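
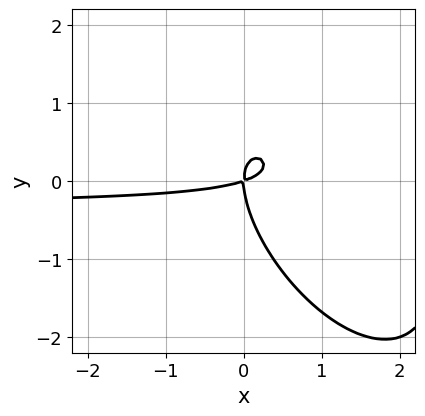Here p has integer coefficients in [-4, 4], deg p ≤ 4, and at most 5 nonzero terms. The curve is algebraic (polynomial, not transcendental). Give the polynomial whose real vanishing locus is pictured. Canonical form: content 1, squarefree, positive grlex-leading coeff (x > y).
1. The degree is 3 — no degree-2 curve has this shape.
2. From the visible intercepts: one x-axis crossing is at x = 0; it meets the y-axis at y = 0 (among the integer gridlines).
3. These observations pin down the coefficients.

3*x^2*y + 3*x*y^2 + 2*y^3 + x^2 - 3*x*y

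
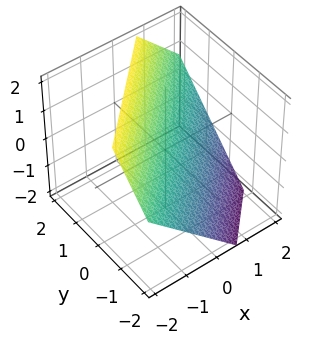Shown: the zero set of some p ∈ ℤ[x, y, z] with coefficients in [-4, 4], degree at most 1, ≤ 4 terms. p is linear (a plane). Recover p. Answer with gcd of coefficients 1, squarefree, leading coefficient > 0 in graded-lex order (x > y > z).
3*x - 3*y + 3*z - 2

1. deg p = 1. The surface is flat (a plane).
2. The integer polynomial consistent with all of this is the stated p.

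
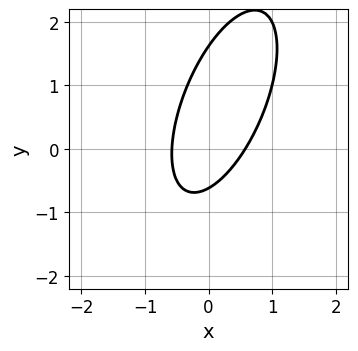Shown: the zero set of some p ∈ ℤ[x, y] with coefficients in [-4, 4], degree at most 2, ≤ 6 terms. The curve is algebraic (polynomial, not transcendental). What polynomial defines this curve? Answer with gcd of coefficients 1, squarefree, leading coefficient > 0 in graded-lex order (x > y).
3*x^2 - 2*x*y + y^2 - y - 1

Degree: no degree-1 curve has this shape, so deg p = 2.
Solving for integer coefficients yields p as stated.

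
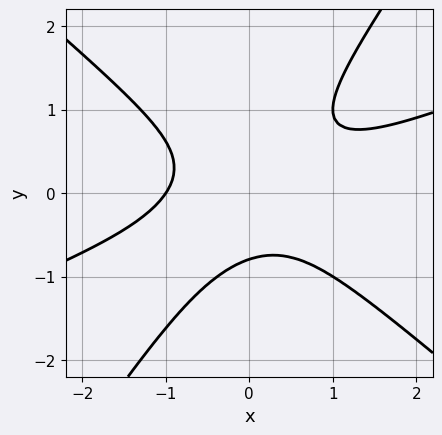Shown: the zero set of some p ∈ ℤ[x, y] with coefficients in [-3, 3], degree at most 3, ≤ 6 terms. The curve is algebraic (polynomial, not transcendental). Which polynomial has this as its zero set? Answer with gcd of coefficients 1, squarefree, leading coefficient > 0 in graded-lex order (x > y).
1. Degree: no degree-2 curve has this shape, so deg p = 3.
2. Checking where it meets the axes: it crosses the x-axis at the gridline x = -1.
3. The integer polynomial consistent with all of this is the stated p.

x^3 - 2*x^2*y - 2*x*y^2 + 2*y^3 + 1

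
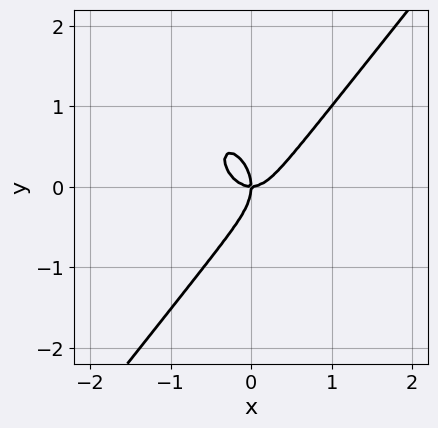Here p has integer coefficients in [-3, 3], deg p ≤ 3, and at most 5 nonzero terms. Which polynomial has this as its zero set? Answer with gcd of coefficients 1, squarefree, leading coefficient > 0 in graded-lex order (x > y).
2*x^3 - y^3 - x*y

1. deg p = 3. The shape is more complex than any degree-2 curve.
2. From the visible intercepts: it meets the x-axis at x = 0 (among the integer gridlines); it meets the y-axis at y = 0 (among the integer gridlines).
3. Putting this together gives p.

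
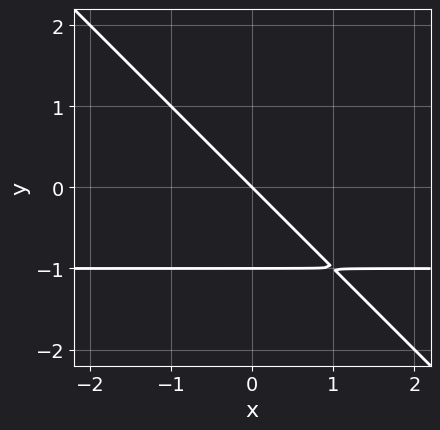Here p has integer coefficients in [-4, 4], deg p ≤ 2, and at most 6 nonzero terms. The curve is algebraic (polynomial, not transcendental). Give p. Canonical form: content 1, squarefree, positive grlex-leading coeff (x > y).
x*y + y^2 + x + y

Degree: the shape is more complex than any degree-1 curve, so deg p = 2.
Observable constraints: it meets the x-axis at x = 0 (among the integer gridlines); the y-axis gridline crossings are at y ∈ {-1, 0}.
Putting this together gives p.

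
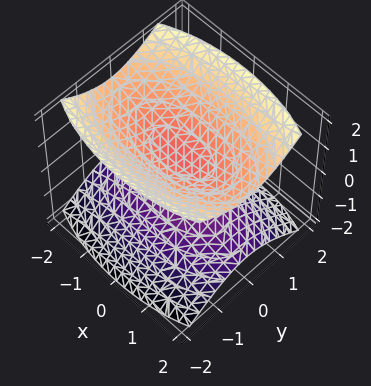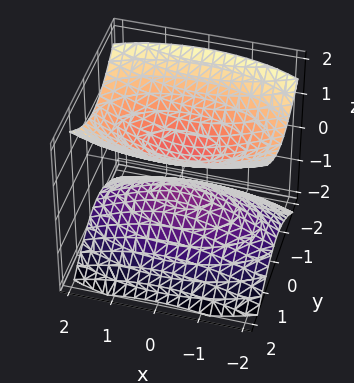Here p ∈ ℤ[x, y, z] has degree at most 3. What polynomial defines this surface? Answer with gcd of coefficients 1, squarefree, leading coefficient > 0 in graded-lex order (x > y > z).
x^2 + 3*y^2 - 3*z^2 + 1

(a) There are 2 components. They look like related sheets of one shape, so recover p as a whole.
(b) Degree: two sheets facing apart; a quadric, so deg p = 2.
(c) Symmetries: it's symmetric under x → −x, forcing even powers of x; the z ↦ −z reflection is a symmetry, so z appears only in even powers; it's symmetric under y → −y, forcing even powers of y.
(d) Observable constraints: no y-intercept at any integer in the box; no x-intercept at any integer in the box.
(e) These observations pin down the coefficients.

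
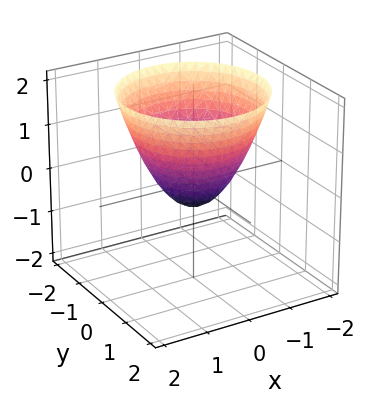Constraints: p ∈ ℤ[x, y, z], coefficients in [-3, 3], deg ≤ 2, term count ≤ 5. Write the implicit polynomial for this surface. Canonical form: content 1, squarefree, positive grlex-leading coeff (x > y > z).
2*x^2 + 2*y^2 - 2*z - 1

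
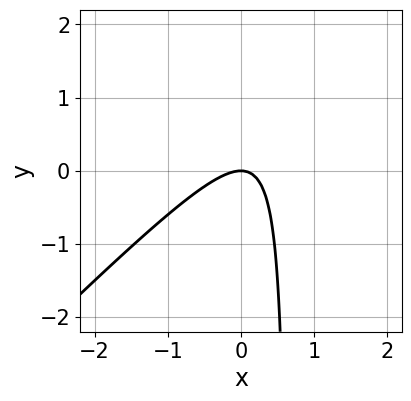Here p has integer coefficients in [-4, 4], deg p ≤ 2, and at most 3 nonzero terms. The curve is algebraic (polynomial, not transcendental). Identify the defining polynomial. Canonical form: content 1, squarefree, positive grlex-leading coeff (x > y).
(a) deg p = 2.
(b) Reading off the gridlines: it meets the y-axis at y = 0 (among the integer gridlines); it crosses the x-axis at the gridline x = 0.
(c) Together with the visible shape, these determine p as stated.

3*x^2 - 3*x*y + 2*y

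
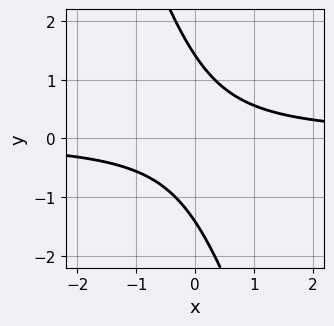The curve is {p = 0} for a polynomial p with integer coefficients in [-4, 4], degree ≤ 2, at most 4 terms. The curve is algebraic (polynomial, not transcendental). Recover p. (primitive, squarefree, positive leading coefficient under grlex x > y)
3*x*y + y^2 - 2

First, degree: a generic line meets the curve in up to 2 points, so deg p = 2.
Then, reading off the gridlines: the curve avoids every integer x-axis point in the box.
Finally, fitting integer coefficients to these (and the overall shape) gives p.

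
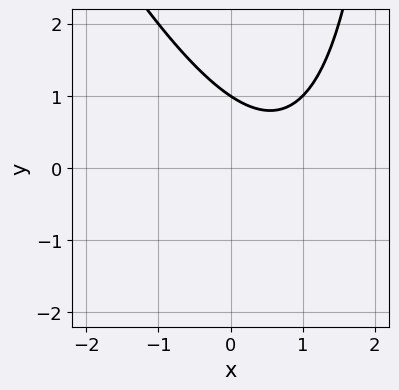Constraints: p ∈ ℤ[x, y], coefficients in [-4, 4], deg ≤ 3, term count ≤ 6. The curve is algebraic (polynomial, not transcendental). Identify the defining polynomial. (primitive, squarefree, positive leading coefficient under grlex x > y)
1. deg p = 2.
2. From the visible intercepts: it misses every integer gridline on the x-axis; it meets the y-axis at y = 1 (among the integer gridlines).
3. Matching integer coefficients to the picture gives p.

2*x^2 + x*y - 3*x - 3*y + 3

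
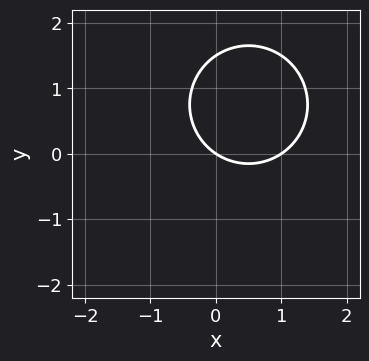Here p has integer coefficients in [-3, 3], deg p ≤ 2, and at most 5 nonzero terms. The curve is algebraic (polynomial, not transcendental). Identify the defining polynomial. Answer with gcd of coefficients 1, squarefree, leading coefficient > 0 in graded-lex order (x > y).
2*x^2 + 2*y^2 - 2*x - 3*y

First, the degree is 2 — the shape is more complex than any degree-1 curve.
Then, from the visible intercepts: among the integer gridlines, it crosses the x-axis at x ∈ {0, 1}; one y-axis crossing is at y = 0.
Finally, these observations pin down the coefficients.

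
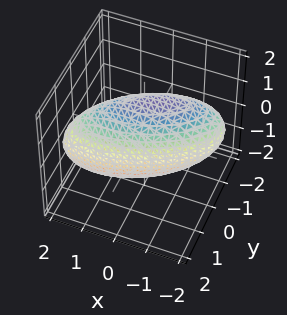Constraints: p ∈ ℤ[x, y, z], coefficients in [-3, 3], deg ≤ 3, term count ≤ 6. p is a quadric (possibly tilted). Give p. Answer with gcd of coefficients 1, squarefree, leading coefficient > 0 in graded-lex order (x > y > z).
x^2 - 2*x*y + 3*y^2 + y*z + 2*z^2 - 3

First, deg p = 2.
Next, against the integer gridlines: among the integer gridlines, it crosses the y-axis at y ∈ {-1, 1}.
Finally, the integer polynomial consistent with all of this is the stated p.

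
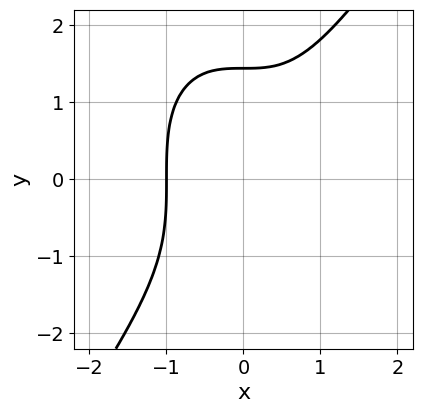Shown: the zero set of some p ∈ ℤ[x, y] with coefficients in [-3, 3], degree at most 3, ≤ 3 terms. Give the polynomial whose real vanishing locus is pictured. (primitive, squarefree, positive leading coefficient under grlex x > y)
First, the degree is 3 — no degree-2 curve has this shape.
Then, from the visible intercepts: it crosses the x-axis at the gridline x = -1.
Finally, these observations pin down the coefficients.

3*x^3 - y^3 + 3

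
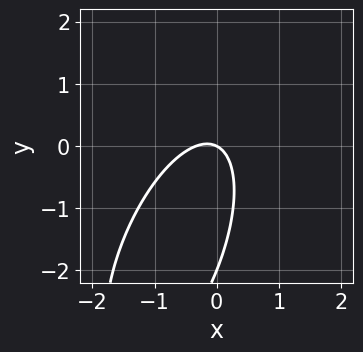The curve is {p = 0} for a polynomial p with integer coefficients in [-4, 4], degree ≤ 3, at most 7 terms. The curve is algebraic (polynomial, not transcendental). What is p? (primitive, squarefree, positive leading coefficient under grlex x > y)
(a) Degree: a generic line meets the curve in up to 2 points, so deg p = 2.
(b) Reading off the gridlines: among the integer gridlines, it crosses the y-axis at y ∈ {-2, 0}; one x-axis crossing is at x = 0.
(c) Assembling these constraints gives the stated polynomial.

3*x^2 - 2*x*y + y^2 + x + 2*y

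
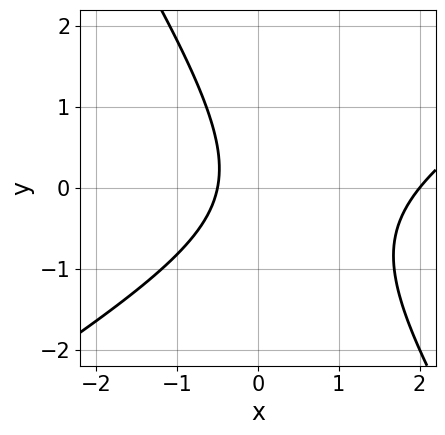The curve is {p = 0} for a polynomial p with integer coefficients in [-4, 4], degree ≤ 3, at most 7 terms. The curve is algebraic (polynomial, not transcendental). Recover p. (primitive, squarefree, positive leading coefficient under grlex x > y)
Degree: the shape is more complex than any degree-1 curve, so deg p = 2.
Reading off the gridlines: the curve avoids every integer y-axis point in the box; it crosses the x-axis at the gridline x = 2.
Together with the visible shape, these determine p as stated.

2*x^2 - 2*x*y - 2*y^2 - 3*x - 2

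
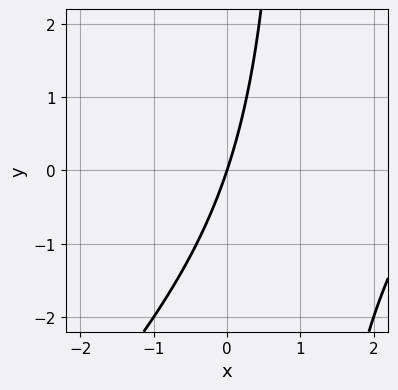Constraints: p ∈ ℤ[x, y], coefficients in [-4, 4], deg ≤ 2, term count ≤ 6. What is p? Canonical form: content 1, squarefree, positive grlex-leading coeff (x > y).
x^2 - x*y - 3*x + y

Degree: no degree-1 curve has this shape, so deg p = 2.
Observable constraints: it crosses the y-axis at the gridline y = 0; one x-axis crossing is at x = 0.
The integer polynomial consistent with all of this is the stated p.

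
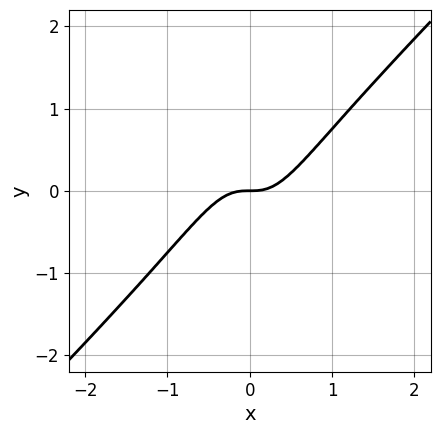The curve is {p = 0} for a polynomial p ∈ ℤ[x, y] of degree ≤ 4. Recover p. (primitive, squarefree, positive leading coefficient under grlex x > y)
3*x^3 - 3*x^2*y - y

First, deg p = 3.
Next, from the visible intercepts: it meets the x-axis at x = 0 (among the integer gridlines); it meets the y-axis at y = 0 (among the integer gridlines).
Finally, matching integer coefficients to the picture gives p.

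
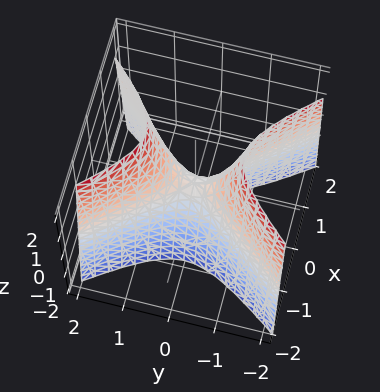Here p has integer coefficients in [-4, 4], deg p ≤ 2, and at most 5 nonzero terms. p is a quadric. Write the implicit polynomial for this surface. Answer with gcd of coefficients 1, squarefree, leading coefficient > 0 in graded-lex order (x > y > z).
3*x^2 - 2*y^2 + z

1. deg p = 2.
2. Symmetries: it's symmetric under x → −x, forcing even powers of x; it's symmetric under y → −y, forcing even powers of y.
3. From the axis intercepts and sections: one x-axis crossing is at x = 0; it meets the y-axis at y = 0 (among the integer gridlines); it meets the z-axis at z = 0 (among the integer gridlines).
4. Together with the visible shape, these determine p as stated.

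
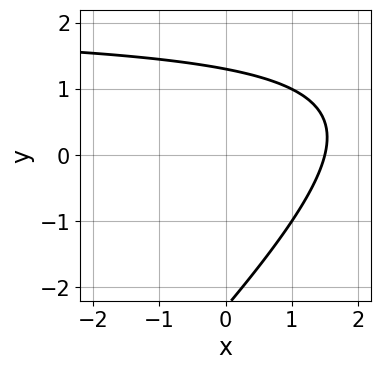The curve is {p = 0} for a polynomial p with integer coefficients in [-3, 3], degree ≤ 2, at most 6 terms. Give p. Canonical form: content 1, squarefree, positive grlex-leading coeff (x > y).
x*y - y^2 - 2*x - y + 3

(a) Degree: a generic line meets the curve in up to 2 points, so deg p = 2.
(b) Matching integer coefficients to the picture gives p.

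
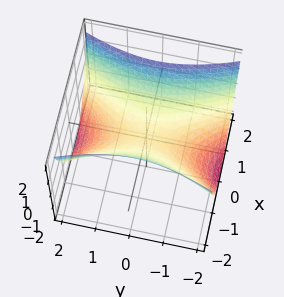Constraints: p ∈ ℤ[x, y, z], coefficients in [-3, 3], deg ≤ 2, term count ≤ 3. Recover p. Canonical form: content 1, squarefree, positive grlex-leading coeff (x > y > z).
deg p = 2. A saddle surface; a quadric.
Symmetries: it's symmetric under y → −y, forcing even powers of y; it's symmetric under x → −x, forcing even powers of x.
Observable constraints: one x-axis crossing is at x = 0; one z-axis crossing is at z = 0; one y-axis crossing is at y = 0.
Matching integer coefficients to the picture gives p.

3*x^2 - y^2 - 3*z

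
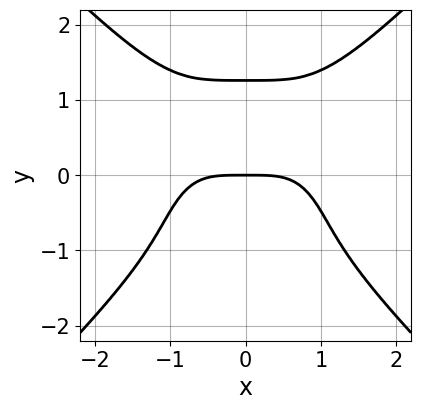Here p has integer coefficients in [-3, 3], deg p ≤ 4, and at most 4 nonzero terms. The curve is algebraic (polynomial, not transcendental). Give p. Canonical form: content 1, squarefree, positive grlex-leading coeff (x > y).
1. The degree is 4 — the shape is more complex than any degree-3 curve.
2. Symmetries: mirror symmetry x ↦ −x ⇒ only even powers of x.
3. Reading off the gridlines: one x-axis crossing is at x = 0; it crosses the y-axis at the gridline y = 0.
4. Together with the visible shape, these determine p as stated.

x^4 - y^4 + 2*y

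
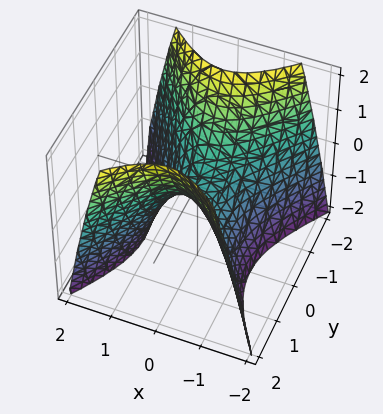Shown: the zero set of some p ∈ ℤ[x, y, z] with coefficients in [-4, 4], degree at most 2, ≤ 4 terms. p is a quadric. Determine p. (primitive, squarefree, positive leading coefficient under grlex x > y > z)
3*x^2 - 2*y^2 + 2*z

First, degree: a hyperbolic paraboloid; a quadric, so deg p = 2.
Next, symmetries: the x ↦ −x reflection is a symmetry, so x appears only in even powers; it's symmetric under y → −y, forcing even powers of y.
Then, against the integer gridlines: one z-axis crossing is at z = 0; one y-axis crossing is at y = 0.
Finally, fitting integer coefficients to these (and the overall shape) gives p.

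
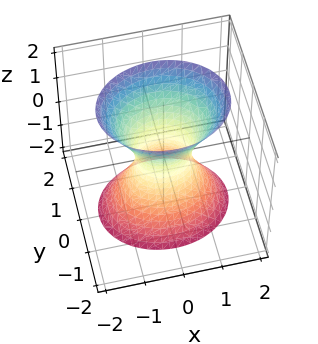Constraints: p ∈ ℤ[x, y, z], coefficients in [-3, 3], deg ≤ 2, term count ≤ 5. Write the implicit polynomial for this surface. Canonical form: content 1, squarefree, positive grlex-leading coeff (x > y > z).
The degree is 2 — an hourglass — one-sheet hyperboloid; a quadric.
Symmetries: the z ↦ −z reflection is a symmetry, so z appears only in even powers; it's symmetric under y → −y, forcing even powers of y; it's symmetric under x → −x, forcing even powers of x.
Against the integer gridlines: it misses every integer gridline on the z-axis.
The integer polynomial consistent with all of this is the stated p.

2*x^2 + 3*y^2 - z^2 - 1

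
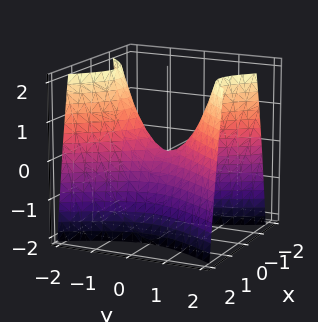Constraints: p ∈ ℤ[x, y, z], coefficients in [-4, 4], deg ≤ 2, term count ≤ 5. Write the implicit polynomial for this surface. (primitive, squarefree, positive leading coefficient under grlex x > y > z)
2*x^2 - y^2 + z

Degree: a saddle surface; a quadric, so deg p = 2.
Symmetries: mirror symmetry x ↦ −x ⇒ only even powers of x; it's symmetric under y → −y, forcing even powers of y.
Against the integer gridlines: one z-axis crossing is at z = 0; it meets the y-axis at y = 0 (among the integer gridlines); it meets the x-axis at x = 0 (among the integer gridlines).
Fitting integer coefficients to these (and the overall shape) gives p.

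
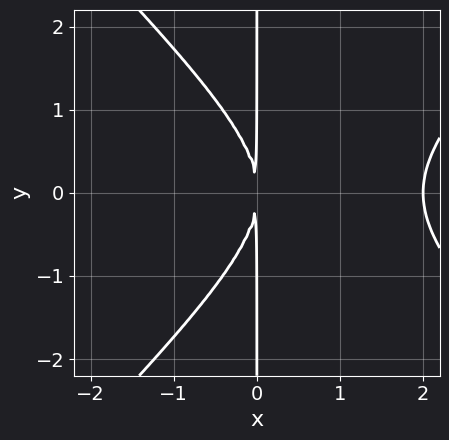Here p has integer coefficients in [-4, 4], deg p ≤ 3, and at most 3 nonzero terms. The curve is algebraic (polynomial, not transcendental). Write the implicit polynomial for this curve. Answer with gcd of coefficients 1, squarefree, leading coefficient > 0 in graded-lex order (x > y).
x^3 - x*y^2 - 2*x^2

First, the degree is 3 — a generic line meets the curve in up to 3 points.
Next, symmetries: the y ↦ −y reflection is a symmetry, so y appears only in even powers.
Next, observable constraints: it meets the x-axis at x = 2 (among the integer gridlines); the visible y-axis segment lies entirely on the curve.
Finally, putting this together gives p.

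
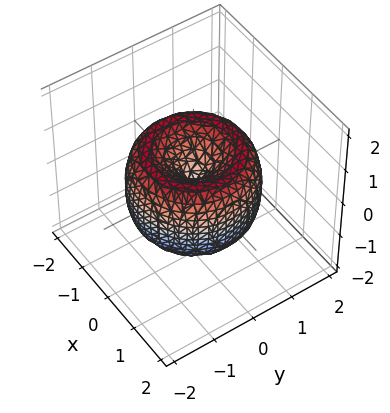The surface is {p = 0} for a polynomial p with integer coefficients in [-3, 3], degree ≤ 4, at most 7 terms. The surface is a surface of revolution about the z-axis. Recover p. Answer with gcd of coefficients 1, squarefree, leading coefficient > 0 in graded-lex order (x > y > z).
x^4 + 2*x^2*y^2 + y^4 - 2*x^2 - 2*y^2 + z^2

(a) Degree: a generic line meets the surface in up to 4 points, so deg p = 4.
(b) Symmetries: the surface is invariant under rotation about z: p = q(x² + y², z).
(c) Reading off the gridlines: one x-axis crossing is at x = 0; one z-axis crossing is at z = 0; a circular section at z = -1 has radius exactly 1.
(d) Putting this together gives p.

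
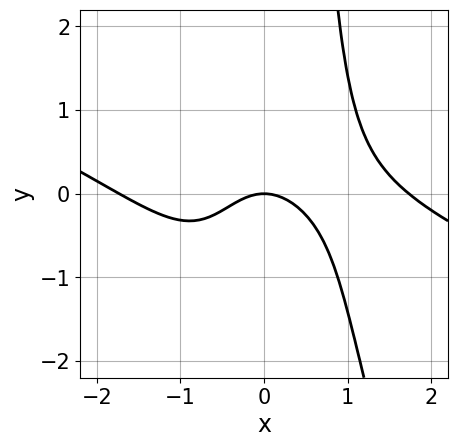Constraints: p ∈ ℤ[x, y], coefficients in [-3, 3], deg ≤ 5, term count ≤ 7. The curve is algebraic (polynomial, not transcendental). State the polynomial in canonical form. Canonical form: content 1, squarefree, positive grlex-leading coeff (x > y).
x^4 + 3*x^3*y + x^2*y^2 - 3*x^2 - 3*y

1. The degree is 4 — no degree-3 curve has this shape.
2. Observable constraints: it meets the y-axis at y = 0 (among the integer gridlines); one x-axis crossing is at x = 0.
3. Solving for integer coefficients yields p as stated.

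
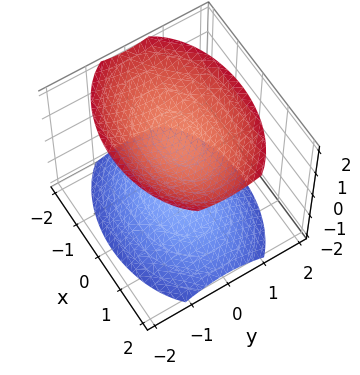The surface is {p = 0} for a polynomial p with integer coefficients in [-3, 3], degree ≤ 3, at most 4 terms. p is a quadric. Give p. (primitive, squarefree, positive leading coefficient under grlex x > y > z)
x^2 + 2*y^2 - 2*z^2 + 3

First, the picture has 2 separate pieces.
Then, deg p = 2.
Next, symmetries: the y ↦ −y reflection is a symmetry, so y appears only in even powers; it's symmetric under z → −z, forcing even powers of z; mirror symmetry x ↦ −x ⇒ only even powers of x.
Next, from the axis intercepts and sections: the surface avoids every integer y-axis point in the box; it misses every integer gridline on the x-axis.
Finally, assembling these constraints gives the stated polynomial.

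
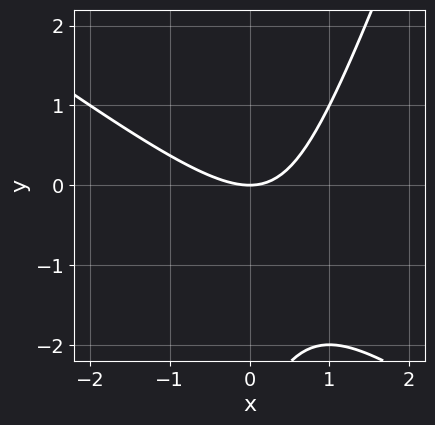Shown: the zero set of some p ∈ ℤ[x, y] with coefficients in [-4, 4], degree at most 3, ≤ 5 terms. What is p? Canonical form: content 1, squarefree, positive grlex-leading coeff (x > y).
2*x^2 + 2*x*y - y^2 - 3*y

First, degree: the shape is more complex than any degree-1 curve, so deg p = 2.
Then, against the integer gridlines: one y-axis crossing is at y = 0; it meets the x-axis at x = 0 (among the integer gridlines).
Finally, these observations pin down the coefficients.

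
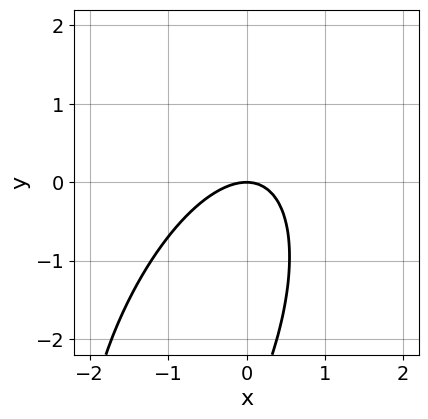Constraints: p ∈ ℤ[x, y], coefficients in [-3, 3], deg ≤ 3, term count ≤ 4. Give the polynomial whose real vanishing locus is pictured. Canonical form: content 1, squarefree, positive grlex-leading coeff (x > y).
1. The degree is 2 — no degree-1 curve has this shape.
2. Against the integer gridlines: one y-axis crossing is at y = 0; it crosses the x-axis at the gridline x = 0.
3. Putting this together gives p.

3*x^2 - 2*x*y + y^2 + 3*y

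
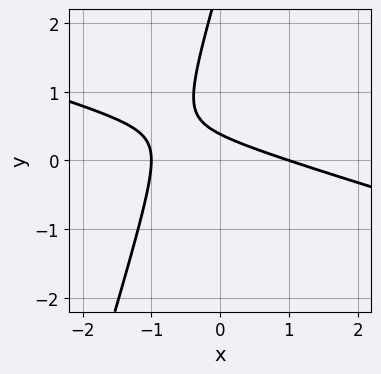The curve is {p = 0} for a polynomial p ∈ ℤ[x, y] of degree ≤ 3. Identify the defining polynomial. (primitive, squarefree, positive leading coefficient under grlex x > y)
x^2 + 3*x*y - y^2 + 3*y - 1

(a) Degree: a generic line meets the curve in up to 2 points, so deg p = 2.
(b) Against the integer gridlines: among the integer gridlines, it crosses the x-axis at x ∈ {-1, 1}.
(c) Together with the visible shape, these determine p as stated.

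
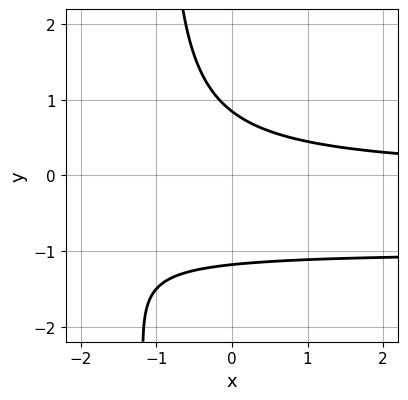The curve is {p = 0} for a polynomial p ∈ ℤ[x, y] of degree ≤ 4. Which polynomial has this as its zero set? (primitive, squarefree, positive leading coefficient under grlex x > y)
3*x*y^2 + 3*x*y + 3*y^2 + y - 3

The degree is 3 — no degree-2 curve has this shape.
From the axis intercepts and sections: it misses every integer gridline on the x-axis.
These observations pin down the coefficients.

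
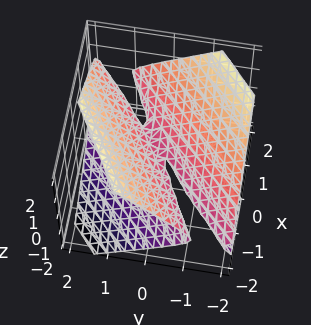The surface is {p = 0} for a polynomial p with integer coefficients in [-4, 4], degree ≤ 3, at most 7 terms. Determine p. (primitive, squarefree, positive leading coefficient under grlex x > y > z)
The degree is 2 — a generic line meets the surface in up to 2 points.
From the axis intercepts and sections: it crosses the y-axis at the gridline y = 0; one x-axis crossing is at x = 0; one z-axis crossing is at z = 0.
Together with the visible shape, these determine p as stated.

x^2 - 3*x*y + 2*y^2 + y*z - 3*z^2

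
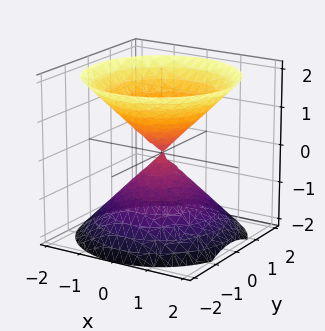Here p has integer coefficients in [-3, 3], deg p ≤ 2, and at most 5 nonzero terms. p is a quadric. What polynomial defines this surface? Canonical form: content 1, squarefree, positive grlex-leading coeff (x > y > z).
x^2 + y^2 - z^2

1. There are 2 components.
2. Degree: a double cone through the origin; a quadric, so deg p = 2.
3. Symmetries: it's symmetric under z → −z, forcing even powers of z; every cross-section ⟂ z is a circle, so x, y appear only via x² + y².
4. Checking where it meets the axes: it crosses the x-axis at the gridline x = 0; it meets the y-axis at y = 0 (among the integer gridlines); it crosses the z-axis at the gridline z = 0.
5. Assembling these constraints gives the stated polynomial.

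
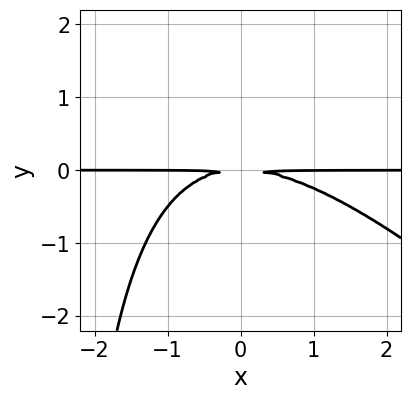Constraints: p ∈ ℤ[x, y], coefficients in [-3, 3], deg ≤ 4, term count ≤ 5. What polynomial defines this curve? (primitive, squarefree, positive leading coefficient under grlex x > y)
(a) The degree is 3 — the shape is more complex than any degree-2 curve.
(b) Observable constraints: every point of the x-axis in the box is on the curve.
(c) Solving for integer coefficients yields p as stated.

x^2*y + x*y^2 + 3*y^2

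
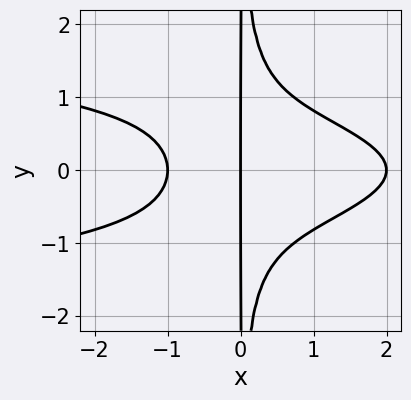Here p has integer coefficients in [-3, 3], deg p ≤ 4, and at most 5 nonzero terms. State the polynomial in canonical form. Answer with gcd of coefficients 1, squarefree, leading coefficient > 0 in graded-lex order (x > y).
The degree is 4 — a generic line meets the curve in up to 4 points.
Symmetries: the y ↦ −y reflection is a symmetry, so y appears only in even powers.
Reading off the gridlines: the visible y-axis segment lies entirely on the curve; the x-axis gridline crossings are at x ∈ {-1, 0, 2}.
The integer polynomial consistent with all of this is the stated p.

3*x^2*y^2 + x^3 - x^2 - 2*x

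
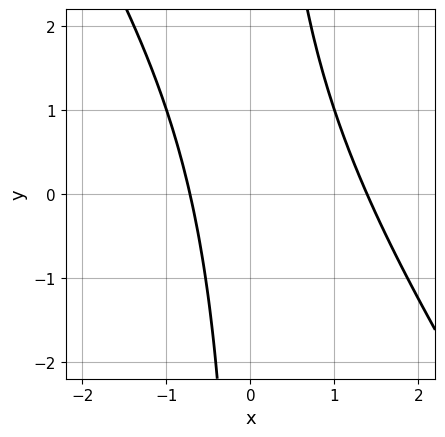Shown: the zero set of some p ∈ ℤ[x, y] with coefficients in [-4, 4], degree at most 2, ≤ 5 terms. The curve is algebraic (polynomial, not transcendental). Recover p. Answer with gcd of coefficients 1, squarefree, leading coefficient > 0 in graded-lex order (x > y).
3*x^2 + 2*x*y - 2*x - 3

The degree is 2 — the shape is more complex than any degree-1 curve.
Observable constraints: no y-intercept at any integer in the box.
These observations pin down the coefficients.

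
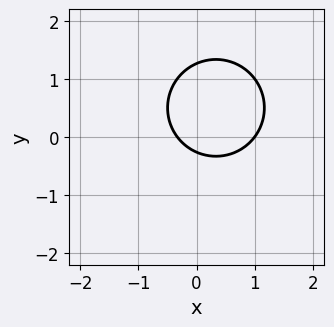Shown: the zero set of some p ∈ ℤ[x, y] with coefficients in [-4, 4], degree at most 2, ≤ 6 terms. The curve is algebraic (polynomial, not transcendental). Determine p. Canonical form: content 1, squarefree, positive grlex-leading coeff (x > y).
3*x^2 + 3*y^2 - 2*x - 3*y - 1

(a) deg p = 2. A generic line meets the curve in up to 2 points.
(b) From the axis intercepts and sections: it meets the x-axis at x = 1 (among the integer gridlines).
(c) These observations pin down the coefficients.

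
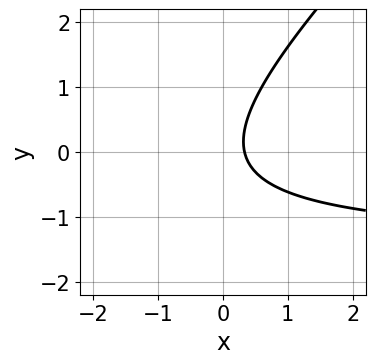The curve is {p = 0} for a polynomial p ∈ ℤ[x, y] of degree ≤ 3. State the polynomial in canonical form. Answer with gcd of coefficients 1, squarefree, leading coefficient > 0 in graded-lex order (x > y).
First, degree: a generic line meets the curve in up to 2 points, so deg p = 2.
Next, checking where it meets the axes: the curve avoids every integer y-axis point in the box.
Finally, these observations pin down the coefficients.

2*x*y - 2*y^2 + 3*x - 1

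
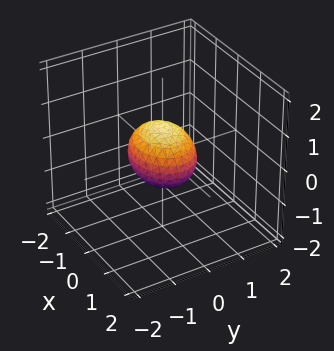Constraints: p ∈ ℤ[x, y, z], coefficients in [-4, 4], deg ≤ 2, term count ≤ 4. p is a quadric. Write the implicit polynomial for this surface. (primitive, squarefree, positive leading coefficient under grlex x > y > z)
2*x^2 + 3*y^2 + 3*z^2 - 2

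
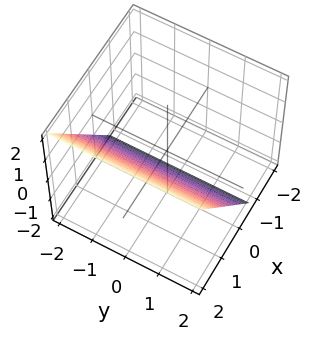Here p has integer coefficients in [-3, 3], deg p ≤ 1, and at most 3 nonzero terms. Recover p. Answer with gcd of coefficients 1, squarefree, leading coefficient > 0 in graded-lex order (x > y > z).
3*x - 2*z - 2

deg p = 1. Every cross-section is a straight line — this is a plane.
Checking where it meets the axes: one z-axis crossing is at z = -1; no y-intercept at any integer in the box.
The integer polynomial consistent with all of this is the stated p.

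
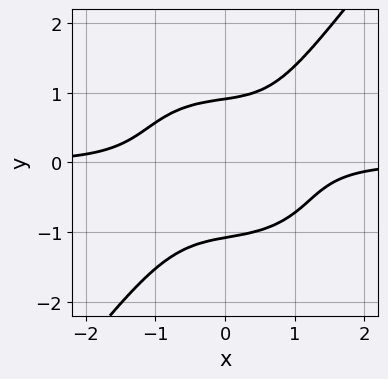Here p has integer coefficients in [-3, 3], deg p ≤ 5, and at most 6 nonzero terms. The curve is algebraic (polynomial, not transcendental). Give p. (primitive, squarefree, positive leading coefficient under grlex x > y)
Degree: a generic line meets the curve in up to 4 points, so deg p = 4.
Checking where it meets the axes: the curve avoids every integer x-axis point in the box.
Solving for integer coefficients yields p as stated.

3*x^3*y + 2*x*y^3 - 3*y^4 - y + 3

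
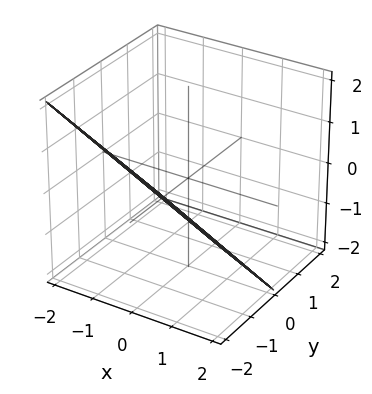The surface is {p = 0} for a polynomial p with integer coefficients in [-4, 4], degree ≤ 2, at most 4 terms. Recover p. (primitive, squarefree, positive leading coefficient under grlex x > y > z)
The degree is 1 — the surface is flat (a plane).
Against the integer gridlines: it crosses the x-axis at the gridline x = -2; it crosses the y-axis at the gridline y = -1.
These observations pin down the coefficients. Check: (0, 0, -1) on the z-axis lies on the surface, and p(0, 0, -1) = 0. ✓

x + 2*y + 2*z + 2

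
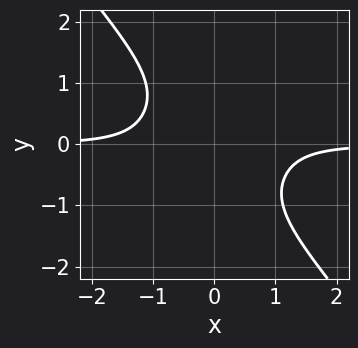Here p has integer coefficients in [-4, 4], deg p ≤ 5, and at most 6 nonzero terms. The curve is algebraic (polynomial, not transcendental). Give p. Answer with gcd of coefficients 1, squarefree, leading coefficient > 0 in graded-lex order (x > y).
3*x^3*y + x^2*y^2 + y^4 + 2

1. deg p = 4. The shape is more complex than any degree-3 curve.
2. Reading off the gridlines: no x-intercept at any integer in the box; the curve avoids every integer y-axis point in the box.
3. The integer polynomial consistent with all of this is the stated p.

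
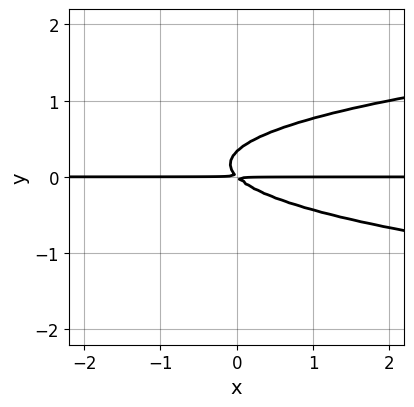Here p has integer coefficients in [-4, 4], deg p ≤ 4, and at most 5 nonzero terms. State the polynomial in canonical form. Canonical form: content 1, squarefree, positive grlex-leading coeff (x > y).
3*y^3 - x*y - y^2

First, the degree is 3 — the shape is more complex than any degree-2 curve.
Then, from the visible intercepts: every point of the x-axis in the box is on the curve.
Finally, assembling these constraints gives the stated polynomial.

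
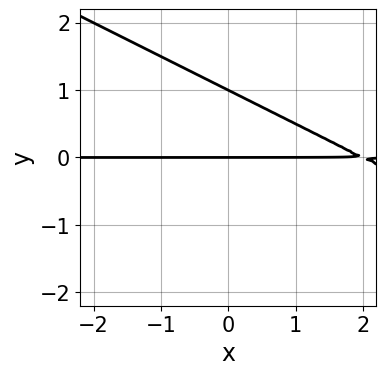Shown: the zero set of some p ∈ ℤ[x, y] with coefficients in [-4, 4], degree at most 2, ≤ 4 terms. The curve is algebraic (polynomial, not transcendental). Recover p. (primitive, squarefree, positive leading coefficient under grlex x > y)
(a) The degree is 2 — the shape is more complex than any degree-1 curve.
(b) Checking where it meets the axes: the y-axis gridline crossings are at y ∈ {0, 1}; the visible x-axis segment lies entirely on the curve.
(c) The integer polynomial consistent with all of this is the stated p.

x*y + 2*y^2 - 2*y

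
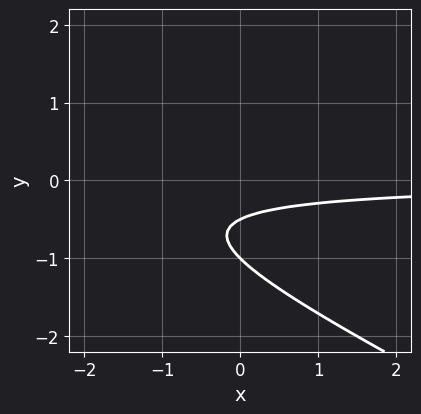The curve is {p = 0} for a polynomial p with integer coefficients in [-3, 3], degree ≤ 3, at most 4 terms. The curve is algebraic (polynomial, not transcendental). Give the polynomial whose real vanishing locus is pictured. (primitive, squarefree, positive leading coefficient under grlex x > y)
(a) Degree: no degree-1 curve has this shape, so deg p = 2.
(b) Against the integer gridlines: no x-intercept at any integer in the box; it crosses the y-axis at the gridline y = -1.
(c) Assembling these constraints gives the stated polynomial.

x*y + 2*y^2 + 3*y + 1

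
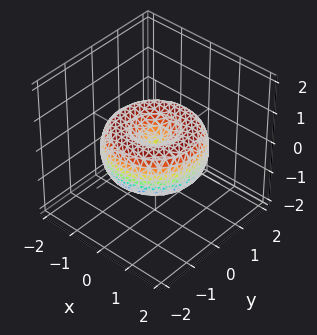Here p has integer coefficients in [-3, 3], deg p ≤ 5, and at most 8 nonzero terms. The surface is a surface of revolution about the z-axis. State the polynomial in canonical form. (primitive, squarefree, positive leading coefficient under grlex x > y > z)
x^4 + 2*x^2*y^2 + y^4 - 2*x^2 - 2*y^2 + 2*z^2

First, degree: a generic line meets the surface in up to 4 points, so deg p = 4.
Then, symmetries: rotational symmetry about the z-axis ⇒ p depends on x, y only through x² + y².
Then, checking where it meets the axes: one z-axis crossing is at z = 0; it crosses the y-axis at the gridline y = 0; it crosses the x-axis at the gridline x = 0.
Finally, the integer polynomial consistent with all of this is the stated p.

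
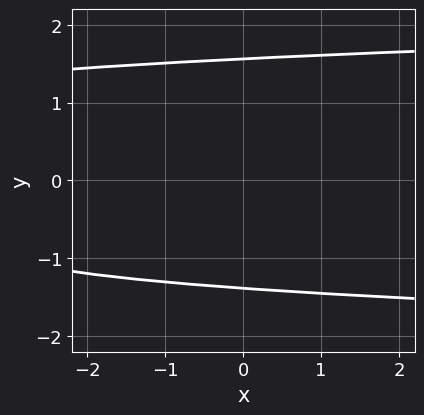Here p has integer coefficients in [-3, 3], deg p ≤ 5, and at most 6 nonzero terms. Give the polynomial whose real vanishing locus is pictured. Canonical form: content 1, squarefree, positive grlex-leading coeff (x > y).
2*y^4 - 3*y^2 - x - y - 3

1. deg p = 4. The shape is more complex than any degree-3 curve.
2. From the axis intercepts and sections: the curve avoids every integer x-axis point in the box.
3. Solving for integer coefficients yields p as stated.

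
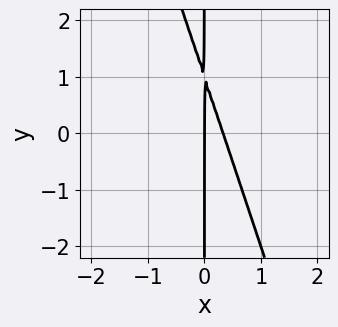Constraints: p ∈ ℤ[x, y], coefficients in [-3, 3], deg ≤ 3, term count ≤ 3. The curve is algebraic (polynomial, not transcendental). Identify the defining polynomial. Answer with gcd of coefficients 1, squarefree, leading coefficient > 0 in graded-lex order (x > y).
3*x^2 + x*y - x

First, deg p = 2.
Next, observable constraints: one x-axis crossing is at x = 0; the visible y-axis segment lies entirely on the curve.
Finally, these observations pin down the coefficients.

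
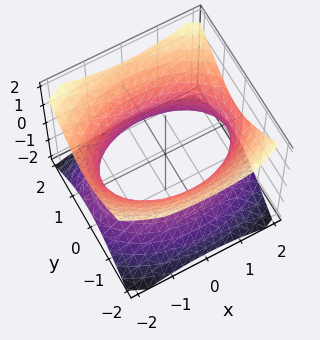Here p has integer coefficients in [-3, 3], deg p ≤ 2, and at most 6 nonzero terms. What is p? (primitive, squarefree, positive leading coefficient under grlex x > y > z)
1. The degree is 2 — an hourglass — one-sheet hyperboloid; a quadric.
2. Symmetries: it's symmetric under y → −y, forcing even powers of y; the x ↦ −x reflection is a symmetry, so x appears only in even powers; mirror symmetry z ↦ −z ⇒ only even powers of z.
3. From the axis intercepts and sections: the surface avoids every integer z-axis point in the box.
4. Solving for integer coefficients yields p as stated.

x^2 + 2*y^2 - 2*z^2 - 3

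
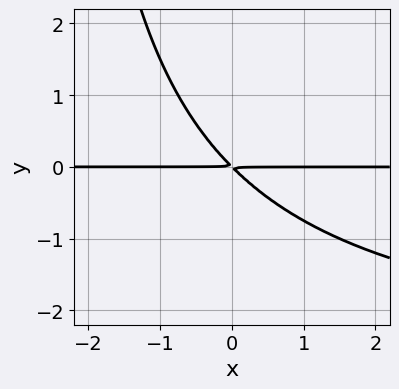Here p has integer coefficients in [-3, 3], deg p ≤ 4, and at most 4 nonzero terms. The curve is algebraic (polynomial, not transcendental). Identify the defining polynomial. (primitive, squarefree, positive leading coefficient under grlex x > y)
First, degree: no degree-2 curve has this shape, so deg p = 3.
Then, from the visible intercepts: the visible x-axis segment lies entirely on the curve.
Finally, together with the visible shape, these determine p as stated.

x*y^2 + 3*x*y + 3*y^2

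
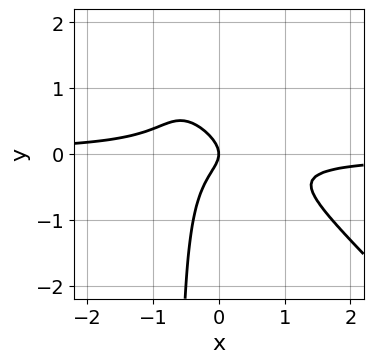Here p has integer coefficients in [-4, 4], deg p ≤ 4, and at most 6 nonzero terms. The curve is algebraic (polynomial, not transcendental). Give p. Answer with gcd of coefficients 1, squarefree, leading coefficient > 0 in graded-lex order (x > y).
3*x^2*y + 3*x*y^2 + 2*y^2 + x

(a) The degree is 3 — no degree-2 curve has this shape.
(b) From the visible intercepts: it meets the y-axis at y = 0 (among the integer gridlines); it meets the x-axis at x = 0 (among the integer gridlines).
(c) These observations pin down the coefficients.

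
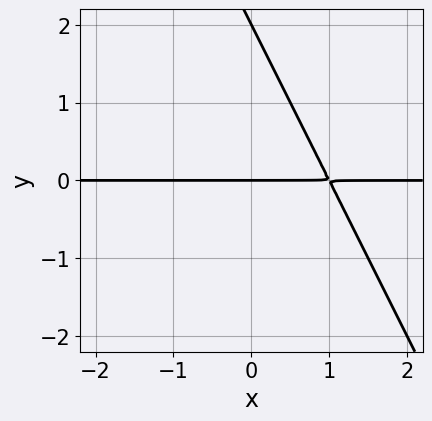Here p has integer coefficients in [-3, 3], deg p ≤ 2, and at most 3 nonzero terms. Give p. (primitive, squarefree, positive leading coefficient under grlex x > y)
1. Degree: no degree-1 curve has this shape, so deg p = 2.
2. Against the integer gridlines: the y-axis gridline crossings are at y ∈ {0, 2}; every point of the x-axis in the box is on the curve.
3. Fitting integer coefficients to these (and the overall shape) gives p.

2*x*y + y^2 - 2*y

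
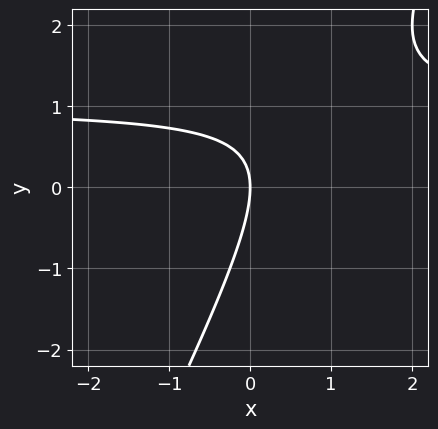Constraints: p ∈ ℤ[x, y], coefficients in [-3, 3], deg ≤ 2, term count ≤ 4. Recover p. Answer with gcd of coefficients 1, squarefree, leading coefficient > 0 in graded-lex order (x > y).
First, the degree is 2 — no degree-1 curve has this shape.
Next, against the integer gridlines: one y-axis crossing is at y = 0; one x-axis crossing is at x = 0.
Finally, matching integer coefficients to the picture gives p.

2*x*y - y^2 - 2*x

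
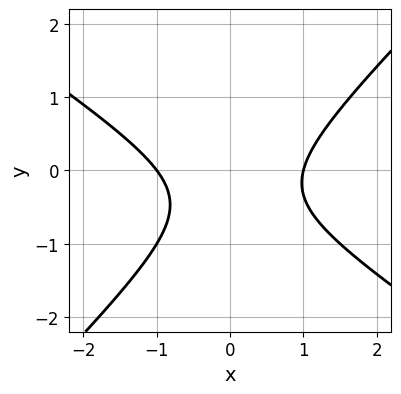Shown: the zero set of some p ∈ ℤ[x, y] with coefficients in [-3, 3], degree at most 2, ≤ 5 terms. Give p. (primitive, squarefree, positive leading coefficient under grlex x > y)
First, degree: the shape is more complex than any degree-1 curve, so deg p = 2.
Then, from the visible intercepts: the curve avoids every integer y-axis point in the box; the x-axis gridline crossings are at x ∈ {-1, 1}.
Finally, putting this together gives p.

2*x^2 + x*y - 3*y^2 - 2*y - 2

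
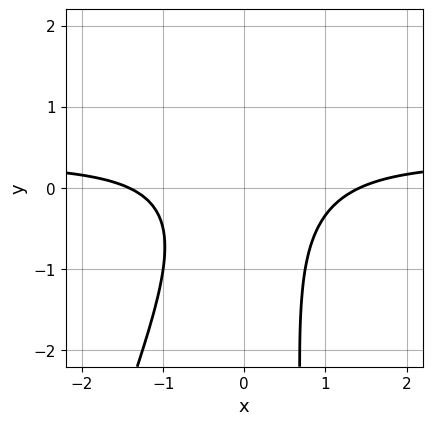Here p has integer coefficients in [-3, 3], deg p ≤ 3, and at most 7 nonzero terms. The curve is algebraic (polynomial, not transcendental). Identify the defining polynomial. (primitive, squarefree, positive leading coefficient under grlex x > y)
3*x^2*y - x*y^2 - x^2 + y^2 + 2

Degree: no degree-2 curve has this shape, so deg p = 3.
Checking where it meets the axes: no y-intercept at any integer in the box.
Putting this together gives p.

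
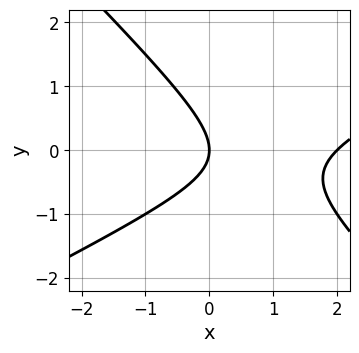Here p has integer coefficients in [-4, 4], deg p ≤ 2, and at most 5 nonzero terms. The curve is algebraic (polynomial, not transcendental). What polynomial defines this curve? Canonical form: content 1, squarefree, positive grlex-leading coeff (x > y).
x^2 - x*y - 2*y^2 - 2*x

1. deg p = 2. The shape is more complex than any degree-1 curve.
2. From the axis intercepts and sections: the x-axis gridline crossings are at x ∈ {0, 2}; one y-axis crossing is at y = 0.
3. Solving for integer coefficients yields p as stated.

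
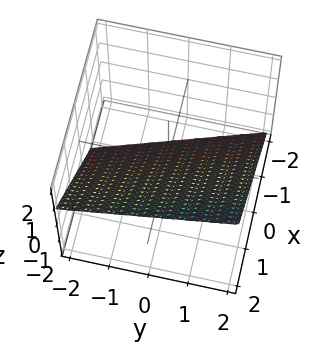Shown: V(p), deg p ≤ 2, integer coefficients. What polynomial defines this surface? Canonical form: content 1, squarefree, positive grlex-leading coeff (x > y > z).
1. The degree is 1 — every cross-section is a straight line — this is a plane.
2. Observable constraints: one y-axis crossing is at y = 2.
3. These observations pin down the coefficients.

3*x + y - 3*z - 2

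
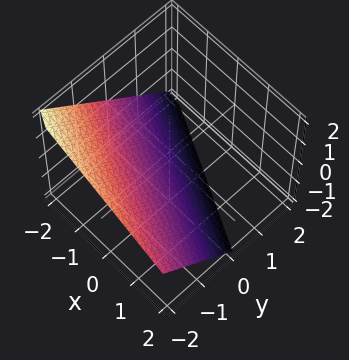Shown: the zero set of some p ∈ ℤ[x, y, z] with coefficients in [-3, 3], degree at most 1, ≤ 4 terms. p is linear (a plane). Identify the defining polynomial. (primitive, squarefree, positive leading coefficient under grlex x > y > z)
x + 2*y + 2*z + 2

Degree: the surface is flat (a plane), so deg p = 1.
Observable constraints: it meets the z-axis at z = -1 (among the integer gridlines); it meets the y-axis at y = -1 (among the integer gridlines).
These observations pin down the coefficients.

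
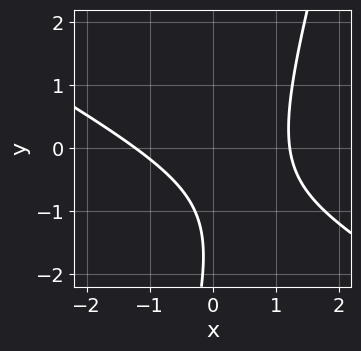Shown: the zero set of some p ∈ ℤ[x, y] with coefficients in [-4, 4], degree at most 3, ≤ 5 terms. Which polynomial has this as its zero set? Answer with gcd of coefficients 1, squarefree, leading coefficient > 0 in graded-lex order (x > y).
First, deg p = 2.
Next, observable constraints: it misses every integer gridline on the y-axis.
Finally, assembling these constraints gives the stated polynomial.

2*x^2 + 3*x*y - y^2 - 3*y - 3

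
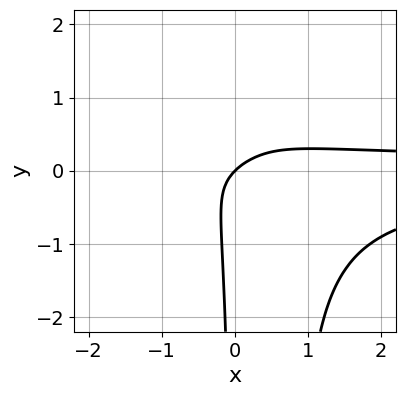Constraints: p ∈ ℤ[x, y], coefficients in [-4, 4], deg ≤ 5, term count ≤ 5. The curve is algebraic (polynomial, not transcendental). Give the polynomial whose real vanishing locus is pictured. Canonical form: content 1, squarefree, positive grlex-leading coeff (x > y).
(a) The degree is 4 — no degree-3 curve has this shape.
(b) Against the integer gridlines: it crosses the x-axis at the gridline x = 0; it crosses the y-axis at the gridline y = 0.
(c) These observations pin down the coefficients.

3*x^2*y^2 - 2*x*y^2 + 2*x*y - x + y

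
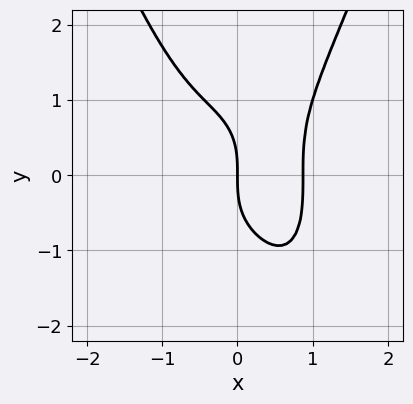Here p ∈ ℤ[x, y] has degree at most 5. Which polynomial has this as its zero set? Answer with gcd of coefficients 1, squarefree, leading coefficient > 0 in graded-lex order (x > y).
(a) Degree: a generic line meets the curve in up to 4 points, so deg p = 4.
(b) Observable constraints: it crosses the x-axis at the gridline x = 0; it meets the y-axis at y = 0 (among the integer gridlines).
(c) Assembling these constraints gives the stated polynomial.

3*x^4 - y^3 - 2*x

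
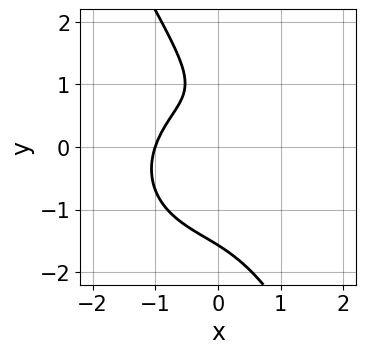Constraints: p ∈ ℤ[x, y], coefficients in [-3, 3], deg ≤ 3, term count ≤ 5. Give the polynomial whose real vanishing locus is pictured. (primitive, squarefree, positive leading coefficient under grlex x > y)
3*x^3 + 3*x*y^2 + 2*y^3 - 3*y + 3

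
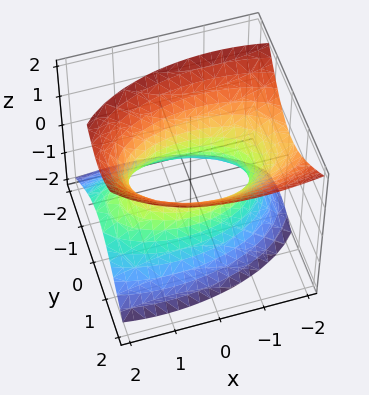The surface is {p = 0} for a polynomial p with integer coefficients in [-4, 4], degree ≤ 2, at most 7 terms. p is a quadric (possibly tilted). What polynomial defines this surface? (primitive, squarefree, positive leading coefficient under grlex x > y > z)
1. deg p = 2.
2. From the visible intercepts: no z-intercept at any integer in the box.
3. Together with the visible shape, these determine p as stated.

x^2 + x*z + 3*y^2 - y*z - 2*z^2 - 2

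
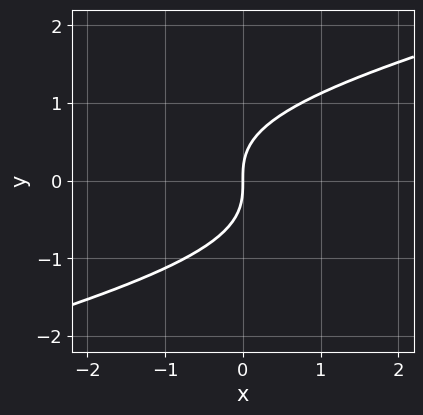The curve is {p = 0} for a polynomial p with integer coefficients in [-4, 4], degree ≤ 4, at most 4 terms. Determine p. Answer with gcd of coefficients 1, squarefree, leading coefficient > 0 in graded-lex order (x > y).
x*y^2 - 3*y^3 + 3*x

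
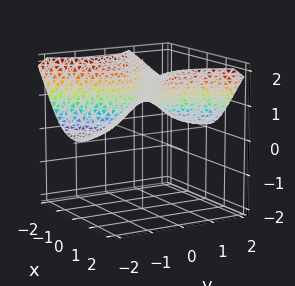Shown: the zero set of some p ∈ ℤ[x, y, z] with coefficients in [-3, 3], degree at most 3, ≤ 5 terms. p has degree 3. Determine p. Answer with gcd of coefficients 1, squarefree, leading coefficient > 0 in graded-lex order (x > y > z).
x*y*z - 2*y^2*z - z^3 + 3*x^2 + 1

deg p = 3. No degree-2 surface has this shape.
Checking where it meets the axes: the surface avoids every integer x-axis point in the box; it misses every integer gridline on the y-axis; it crosses the z-axis at the gridline z = 1.
These observations pin down the coefficients.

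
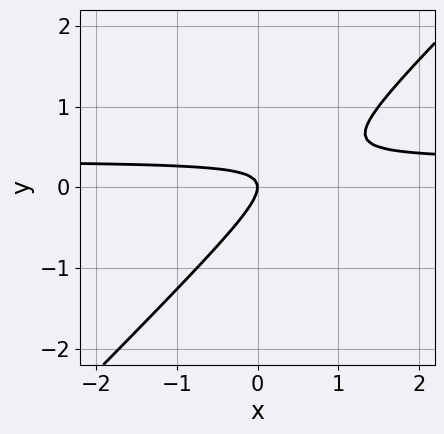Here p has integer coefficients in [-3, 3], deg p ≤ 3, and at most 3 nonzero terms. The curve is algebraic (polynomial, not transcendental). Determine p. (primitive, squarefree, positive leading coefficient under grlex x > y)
(a) Degree: the shape is more complex than any degree-1 curve, so deg p = 2.
(b) Observable constraints: it crosses the y-axis at the gridline y = 0; it crosses the x-axis at the gridline x = 0.
(c) Matching integer coefficients to the picture gives p.

3*x*y - 3*y^2 - x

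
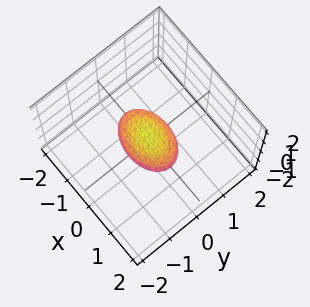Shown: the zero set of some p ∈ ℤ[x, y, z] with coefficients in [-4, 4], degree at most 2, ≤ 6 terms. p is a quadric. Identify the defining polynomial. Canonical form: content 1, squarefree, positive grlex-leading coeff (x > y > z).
x^2 + 2*y^2 + 3*z^2 - 1

First, deg p = 2. A closed, bounded, convex surface; a quadric.
Next, symmetries: the x ↦ −x reflection is a symmetry, so x appears only in even powers; the y ↦ −y reflection is a symmetry, so y appears only in even powers; it's symmetric under z → −z, forcing even powers of z.
Then, from the visible intercepts: among the integer gridlines, it crosses the x-axis at x ∈ {-1, 1}.
Finally, assembling these constraints gives the stated polynomial.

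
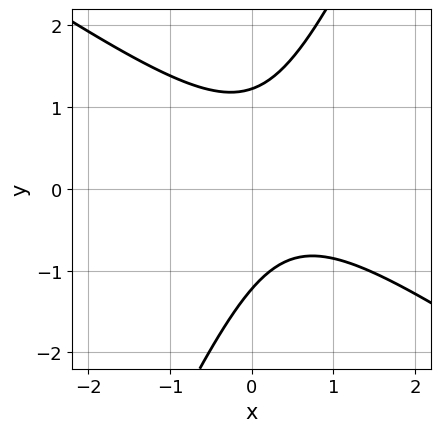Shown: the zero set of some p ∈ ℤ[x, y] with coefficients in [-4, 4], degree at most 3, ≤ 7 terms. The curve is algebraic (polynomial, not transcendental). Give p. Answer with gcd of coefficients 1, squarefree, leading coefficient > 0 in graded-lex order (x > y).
3*x^2 + 3*x*y - 2*y^2 - 2*x + 3

First, degree: a generic line meets the curve in up to 2 points, so deg p = 2.
Next, reading off the gridlines: no x-intercept at any integer in the box.
Finally, these observations pin down the coefficients.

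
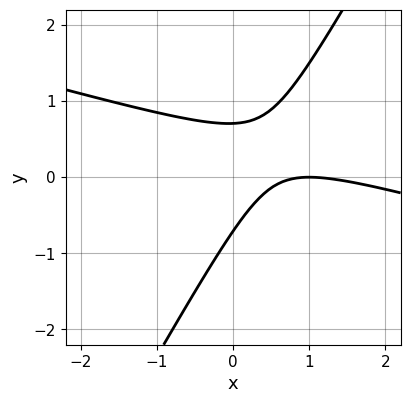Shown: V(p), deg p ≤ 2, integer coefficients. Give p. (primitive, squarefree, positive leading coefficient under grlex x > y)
x^2 + 3*x*y - 2*y^2 - 2*x + 1

deg p = 2. A generic line meets the curve in up to 2 points.
Reading off the gridlines: it crosses the x-axis at the gridline x = 1.
Assembling these constraints gives the stated polynomial.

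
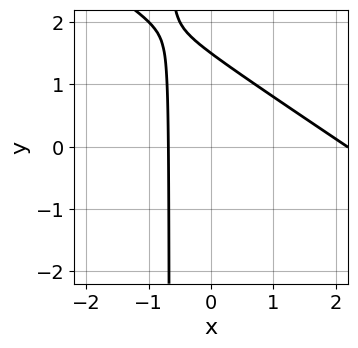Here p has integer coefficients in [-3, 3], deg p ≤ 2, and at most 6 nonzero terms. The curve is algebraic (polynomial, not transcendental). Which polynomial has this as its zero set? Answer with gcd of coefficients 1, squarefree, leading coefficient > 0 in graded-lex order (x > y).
2*x^2 + 3*x*y - 3*x + 2*y - 3

1. Degree: a generic line meets the curve in up to 2 points, so deg p = 2.
2. Solving for integer coefficients yields p as stated.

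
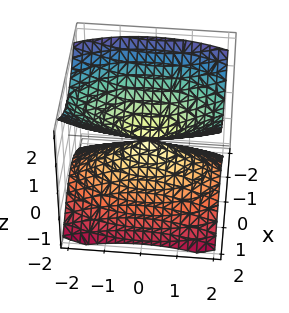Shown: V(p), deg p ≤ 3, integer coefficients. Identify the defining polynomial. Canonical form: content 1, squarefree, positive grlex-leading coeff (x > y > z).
First, the picture has 2 separate pieces.
Next, degree: a double cone through the origin; a quadric, so deg p = 2.
Next, symmetries: it's symmetric under y → −y, forcing even powers of y; mirror symmetry x ↦ −x ⇒ only even powers of x; mirror symmetry z ↦ −z ⇒ only even powers of z.
Next, checking where it meets the axes: it meets the x-axis at x = 0 (among the integer gridlines); it meets the z-axis at z = 0 (among the integer gridlines); it meets the y-axis at y = 0 (among the integer gridlines).
Finally, assembling these constraints gives the stated polynomial.

3*x^2 + y^2 - 3*z^2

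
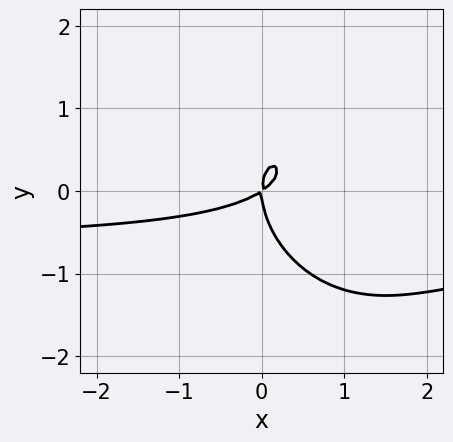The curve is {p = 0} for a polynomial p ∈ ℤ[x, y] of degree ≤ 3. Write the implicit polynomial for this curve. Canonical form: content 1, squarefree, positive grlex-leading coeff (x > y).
3*x^2*y + x*y^2 + 2*y^3 + 2*x^2 - 3*x*y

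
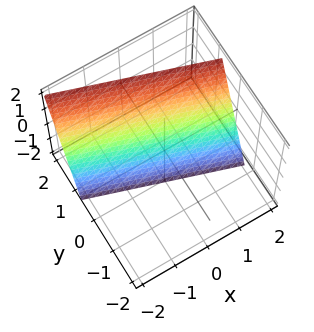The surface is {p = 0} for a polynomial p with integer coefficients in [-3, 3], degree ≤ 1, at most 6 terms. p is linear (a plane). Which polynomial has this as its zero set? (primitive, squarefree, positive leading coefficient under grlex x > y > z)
x + 3*y - z - 2

1. The degree is 1 — the surface is flat (a plane).
2. Observable constraints: one z-axis crossing is at z = -2; it crosses the x-axis at the gridline x = 2.
3. Fitting integer coefficients to these (and the overall shape) gives p.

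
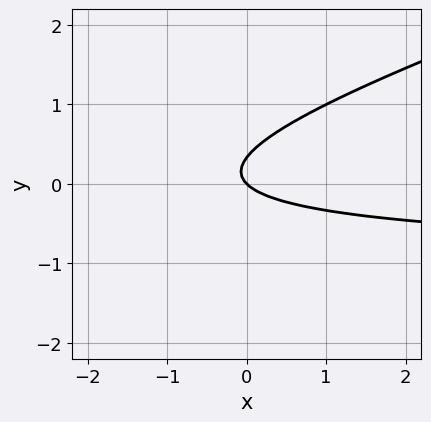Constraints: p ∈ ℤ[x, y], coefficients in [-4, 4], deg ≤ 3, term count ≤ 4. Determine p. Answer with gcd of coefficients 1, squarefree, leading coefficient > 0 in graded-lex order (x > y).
(a) deg p = 2.
(b) From the axis intercepts and sections: one y-axis crossing is at y = 0; it meets the x-axis at x = 0 (among the integer gridlines).
(c) These observations pin down the coefficients.

x*y - 3*y^2 + x + y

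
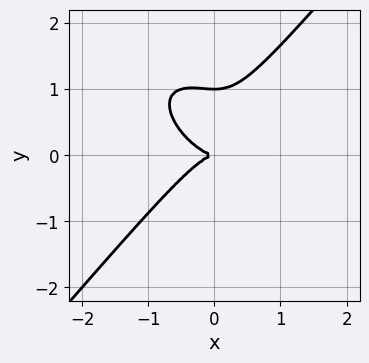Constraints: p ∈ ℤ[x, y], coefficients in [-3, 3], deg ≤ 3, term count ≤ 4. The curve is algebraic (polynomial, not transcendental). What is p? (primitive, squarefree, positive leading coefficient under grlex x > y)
2*x^3 + x^2*y - 2*y^3 + 2*y^2

deg p = 3. The shape is more complex than any degree-2 curve.
From the axis intercepts and sections: the y-axis gridline crossings are at y ∈ {0, 1}; it meets the x-axis at x = 0 (among the integer gridlines).
The integer polynomial consistent with all of this is the stated p.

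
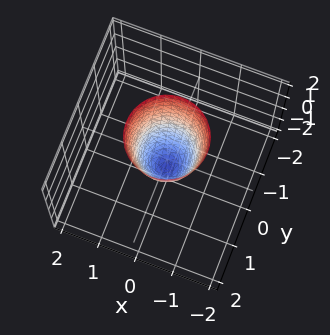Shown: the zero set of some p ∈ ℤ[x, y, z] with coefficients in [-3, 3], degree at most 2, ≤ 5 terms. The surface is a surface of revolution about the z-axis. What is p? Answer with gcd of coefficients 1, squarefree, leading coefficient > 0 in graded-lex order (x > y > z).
Degree: no degree-1 surface has this shape, so deg p = 2.
Symmetries: the z-axis is an axis of rotation, so x and y enter only as x² + y².
Observable constraints: it crosses the z-axis at the gridline z = -1; a circular section at z = 2 has radius exactly 1.
These observations pin down the coefficients.

3*x^2 + 3*y^2 - z - 1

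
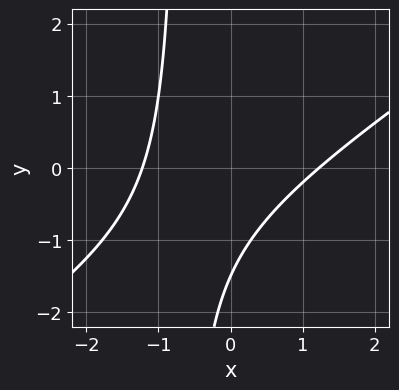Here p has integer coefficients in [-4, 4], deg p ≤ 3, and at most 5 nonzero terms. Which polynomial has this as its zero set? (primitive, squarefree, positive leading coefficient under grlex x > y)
1. deg p = 2.
2. Putting this together gives p.

2*x^2 - 3*x*y - 2*y - 3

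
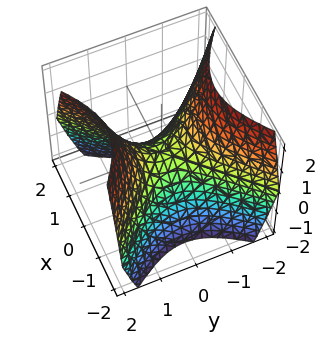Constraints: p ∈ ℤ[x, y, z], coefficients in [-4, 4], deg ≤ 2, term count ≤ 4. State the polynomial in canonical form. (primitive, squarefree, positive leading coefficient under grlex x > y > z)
x^2 - y^2 + z

1. Degree: a saddle surface; a quadric, so deg p = 2.
2. Symmetries: the y ↦ −y reflection is a symmetry, so y appears only in even powers; the x ↦ −x reflection is a symmetry, so x appears only in even powers.
3. Against the integer gridlines: it crosses the z-axis at the gridline z = 0; it crosses the x-axis at the gridline x = 0; it crosses the y-axis at the gridline y = 0.
4. Putting this together gives p.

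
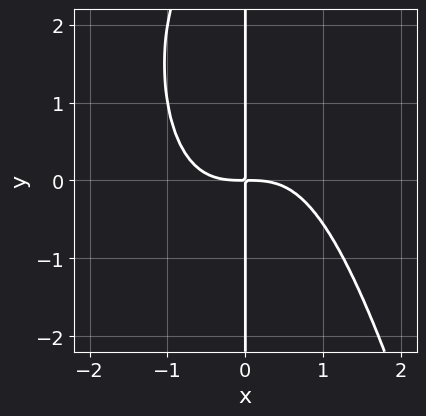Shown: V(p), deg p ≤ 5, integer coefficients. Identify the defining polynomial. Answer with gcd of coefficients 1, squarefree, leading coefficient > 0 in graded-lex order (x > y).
First, deg p = 4. No degree-3 curve has this shape.
Next, checking where it meets the axes: every point of the y-axis in the box is on the curve.
Finally, together with the visible shape, these determine p as stated.

2*x^4 - x*y^2 + 3*x*y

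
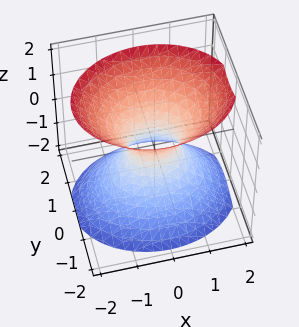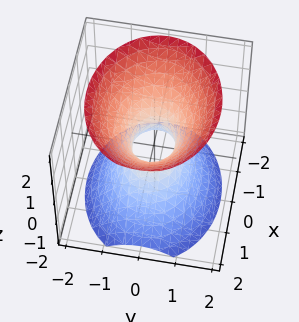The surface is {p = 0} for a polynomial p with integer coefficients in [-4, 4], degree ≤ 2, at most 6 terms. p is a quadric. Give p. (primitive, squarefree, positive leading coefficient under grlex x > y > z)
1. deg p = 2.
2. Symmetries: it's symmetric under x → −x, forcing even powers of x; mirror symmetry z ↦ −z ⇒ only even powers of z; mirror symmetry y ↦ −y ⇒ only even powers of y.
3. From the axis intercepts and sections: no z-intercept at any integer in the box.
4. These observations pin down the coefficients.

2*x^2 + 3*y^2 - 2*z^2 - 1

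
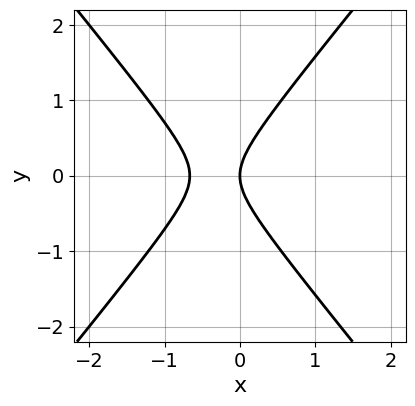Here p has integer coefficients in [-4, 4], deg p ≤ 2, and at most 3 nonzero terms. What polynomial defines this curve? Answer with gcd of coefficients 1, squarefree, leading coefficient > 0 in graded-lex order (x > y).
1. Degree: no degree-1 curve has this shape, so deg p = 2.
2. Symmetries: the y ↦ −y reflection is a symmetry, so y appears only in even powers.
3. From the visible intercepts: it meets the y-axis at y = 0 (among the integer gridlines); it meets the x-axis at x = 0 (among the integer gridlines).
4. Solving for integer coefficients yields p as stated.

3*x^2 - 2*y^2 + 2*x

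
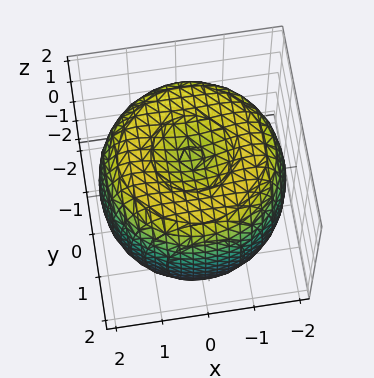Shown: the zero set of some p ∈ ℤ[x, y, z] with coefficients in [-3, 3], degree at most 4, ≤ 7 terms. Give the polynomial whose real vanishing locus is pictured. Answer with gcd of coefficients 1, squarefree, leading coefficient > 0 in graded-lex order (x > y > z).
x^4 + 2*x^2*y^2 + y^4 - 3*x^2 - 3*y^2 + 2*z^2 - 3

1. deg p = 4. The shape is more complex than any degree-3 surface.
2. Symmetry: the z-axis is an axis of rotation, so x and y enter only as x² + y².
3. Reading off the gridlines: a circular section at z = 0 has radius between 1 and 2.
4. Fitting integer coefficients to these (and the overall shape) gives p.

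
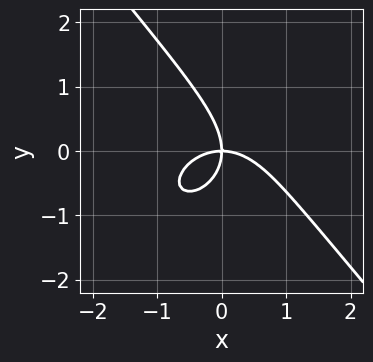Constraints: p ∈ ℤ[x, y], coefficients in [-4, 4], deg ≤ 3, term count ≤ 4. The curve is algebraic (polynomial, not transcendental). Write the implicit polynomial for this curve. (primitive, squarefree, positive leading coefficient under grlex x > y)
2*x^3 + x*y^2 + 2*y^3 + 3*x*y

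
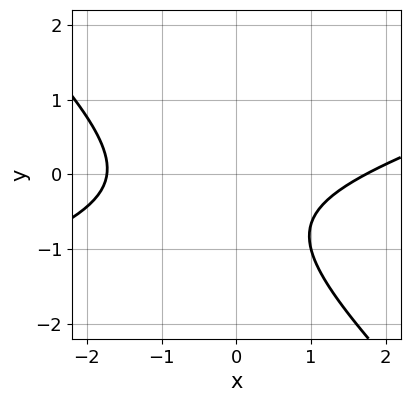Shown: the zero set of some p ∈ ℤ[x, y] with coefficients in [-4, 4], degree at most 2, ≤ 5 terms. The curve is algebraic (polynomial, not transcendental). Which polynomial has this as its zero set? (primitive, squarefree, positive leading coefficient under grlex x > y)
(a) Degree: the shape is more complex than any degree-1 curve, so deg p = 2.
(b) Observable constraints: the curve avoids every integer y-axis point in the box.
(c) Fitting integer coefficients to these (and the overall shape) gives p.

x^2 - 2*x*y - 3*y^2 - 3*y - 3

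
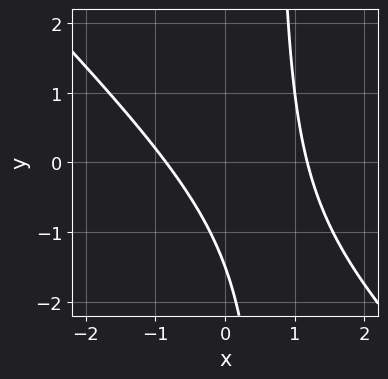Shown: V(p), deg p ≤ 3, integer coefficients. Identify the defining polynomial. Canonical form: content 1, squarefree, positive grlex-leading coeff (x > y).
(a) deg p = 2. A generic line meets the curve in up to 2 points.
(b) Matching integer coefficients to the picture gives p.

3*x^2 + 3*x*y - x - 2*y - 3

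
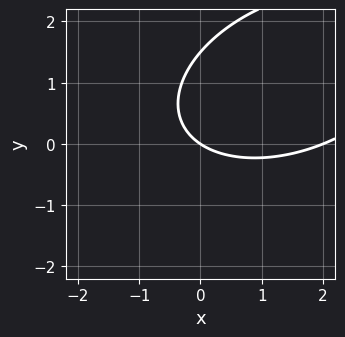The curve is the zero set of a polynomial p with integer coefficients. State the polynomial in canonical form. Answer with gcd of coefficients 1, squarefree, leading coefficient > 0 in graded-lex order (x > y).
x^2 - x*y + 2*y^2 - 2*x - 3*y

First, the degree is 2 — no degree-1 curve has this shape.
Then, checking where it meets the axes: one y-axis crossing is at y = 0; among the integer gridlines, it crosses the x-axis at x ∈ {0, 2}.
Finally, putting this together gives p.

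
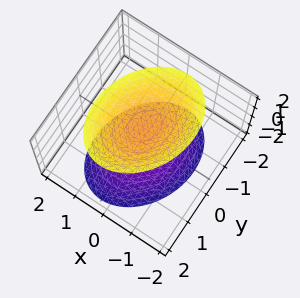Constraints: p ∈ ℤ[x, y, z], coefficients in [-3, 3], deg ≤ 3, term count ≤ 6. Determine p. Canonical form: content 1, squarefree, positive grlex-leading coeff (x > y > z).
3*x^2 - x*y + 2*y^2 - 2*z^2 + 3

There are 2 components. They look like related sheets of one shape, so recover p as a whole.
Degree: a generic line meets the surface in up to 2 points, so deg p = 2.
Reading off the gridlines: no y-intercept at any integer in the box; the surface avoids every integer x-axis point in the box.
Assembling these constraints gives the stated polynomial.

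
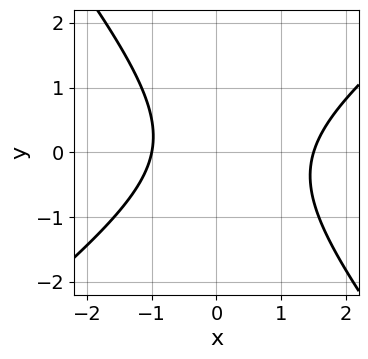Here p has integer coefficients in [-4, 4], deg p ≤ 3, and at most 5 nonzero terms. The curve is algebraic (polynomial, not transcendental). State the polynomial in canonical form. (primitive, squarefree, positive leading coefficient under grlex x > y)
First, deg p = 2.
Then, checking where it meets the axes: it meets the x-axis at x = -1 (among the integer gridlines); it misses every integer gridline on the y-axis.
Finally, assembling these constraints gives the stated polynomial.

2*x^2 - x*y - 2*y^2 - x - 3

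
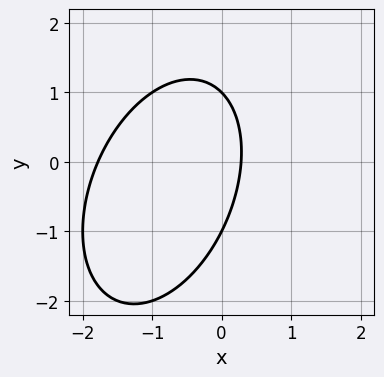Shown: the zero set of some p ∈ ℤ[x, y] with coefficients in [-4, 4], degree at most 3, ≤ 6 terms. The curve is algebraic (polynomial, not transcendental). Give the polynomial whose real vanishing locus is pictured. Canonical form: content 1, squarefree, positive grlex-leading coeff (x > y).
2*x^2 - x*y + y^2 + 3*x - 1

1. deg p = 2. No degree-1 curve has this shape.
2. Checking where it meets the axes: the y-axis gridline crossings are at y ∈ {-1, 1}.
3. Fitting integer coefficients to these (and the overall shape) gives p.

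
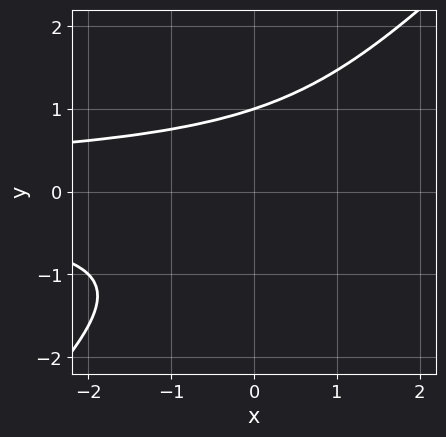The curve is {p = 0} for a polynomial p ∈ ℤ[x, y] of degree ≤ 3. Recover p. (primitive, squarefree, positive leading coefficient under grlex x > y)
x*y^2 - y^3 + 1

1. Degree: a generic line meets the curve in up to 3 points, so deg p = 3.
2. From the visible intercepts: it crosses the y-axis at the gridline y = 1; no x-intercept at any integer in the box.
3. The integer polynomial consistent with all of this is the stated p.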